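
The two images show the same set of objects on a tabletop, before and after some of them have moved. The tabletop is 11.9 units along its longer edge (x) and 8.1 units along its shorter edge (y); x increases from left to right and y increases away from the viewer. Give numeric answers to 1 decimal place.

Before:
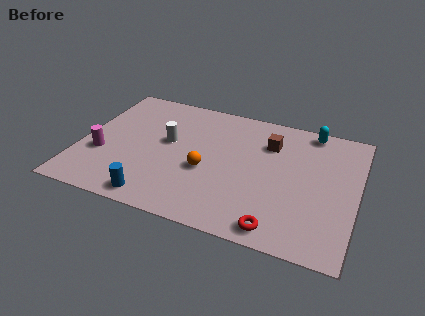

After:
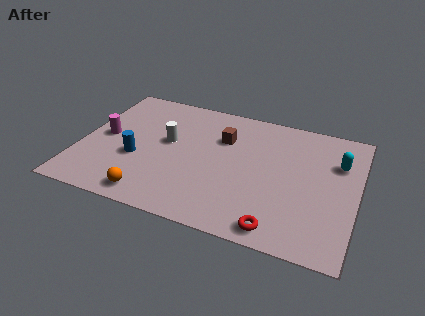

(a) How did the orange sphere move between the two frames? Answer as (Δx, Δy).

(-2.1, -2.3)

From the two frames, the orange sphere sits at roughly (5.5, 3.3) before and (3.4, 1.0) after.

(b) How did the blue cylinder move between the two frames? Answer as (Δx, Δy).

(-1.1, 2.2)

From the two frames, the blue cylinder sits at roughly (3.6, 0.9) before and (2.5, 3.1) after.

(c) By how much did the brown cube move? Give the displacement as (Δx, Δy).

(-2.0, -0.3)

The brown cube started near (8.0, 5.9) and ended near (6.0, 5.6).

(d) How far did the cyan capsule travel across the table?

2.1

The cyan capsule moved from about (9.7, 7.3) to (11.0, 5.6), a distance of √(1.3² + 1.7²) ≈ 2.1.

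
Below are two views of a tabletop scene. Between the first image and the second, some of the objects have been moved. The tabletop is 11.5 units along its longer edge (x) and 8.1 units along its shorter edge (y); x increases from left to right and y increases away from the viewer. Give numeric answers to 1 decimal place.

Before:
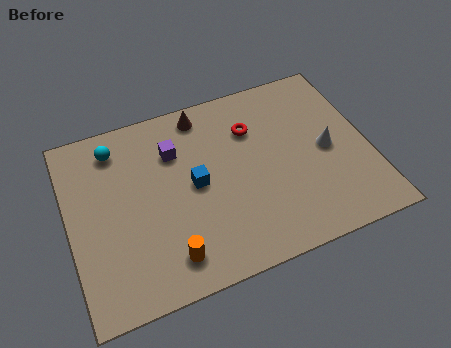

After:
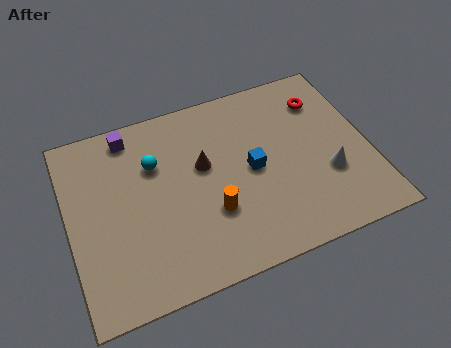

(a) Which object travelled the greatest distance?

the red torus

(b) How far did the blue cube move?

2.2

The blue cube moved from about (4.8, 4.1) to (7.0, 4.0), a distance of √(2.2² + 0.1²) ≈ 2.2.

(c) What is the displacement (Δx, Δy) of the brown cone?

(-0.2, -2.3)

The brown cone was at about (5.4, 7.1) and moved to about (5.2, 4.8).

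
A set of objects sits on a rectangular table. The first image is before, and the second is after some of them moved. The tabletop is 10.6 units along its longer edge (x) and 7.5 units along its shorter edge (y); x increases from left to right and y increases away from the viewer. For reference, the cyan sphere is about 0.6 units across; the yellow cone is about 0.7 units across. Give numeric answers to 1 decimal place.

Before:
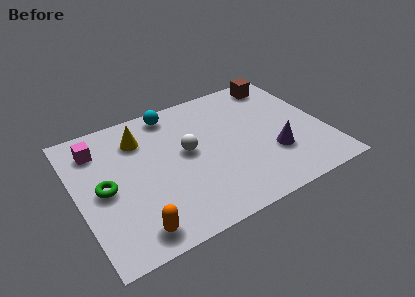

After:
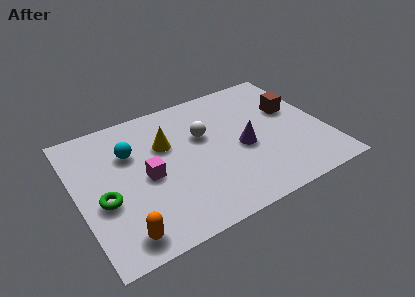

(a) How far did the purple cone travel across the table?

1.5

The purple cone was near (8.2, 2.4) before and (7.0, 3.3) after, so it travelled √(1.2² + 0.9²) ≈ 1.5 units.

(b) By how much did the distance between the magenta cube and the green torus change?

-0.3

The distance was about 2.3 in the first image and 2.0 in the second, so they moved 0.3 units closer together.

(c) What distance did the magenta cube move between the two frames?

3.0

The magenta cube moved from about (1.1, 5.9) to (2.9, 3.5), a distance of √(1.8² + 2.4²) ≈ 3.0.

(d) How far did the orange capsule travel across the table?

0.5

The orange capsule was near (2.0, 1.0) before and (1.5, 1.0) after, so it travelled √(0.5² + 0.0²) ≈ 0.5 units.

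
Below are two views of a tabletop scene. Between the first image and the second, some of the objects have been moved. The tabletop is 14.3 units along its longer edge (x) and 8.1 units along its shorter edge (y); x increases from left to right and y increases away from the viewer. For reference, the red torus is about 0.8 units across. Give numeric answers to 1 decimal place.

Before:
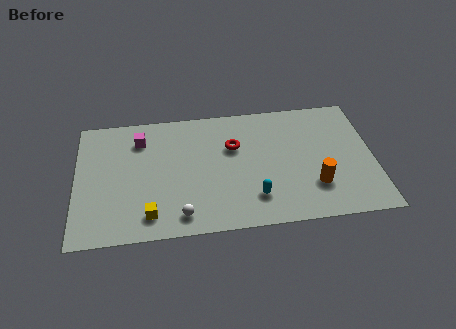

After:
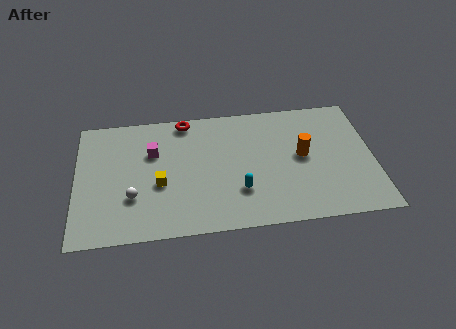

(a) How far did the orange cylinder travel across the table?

2.1

The orange cylinder moved from about (11.4, 2.3) to (10.9, 4.3), a distance of √(0.5² + 2.0²) ≈ 2.1.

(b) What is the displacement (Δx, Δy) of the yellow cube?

(0.5, 1.9)

From the two frames, the yellow cube sits at roughly (3.5, 1.4) before and (4.0, 3.3) after.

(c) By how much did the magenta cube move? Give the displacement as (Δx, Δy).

(0.6, -0.9)

The magenta cube was at about (3.1, 6.3) and moved to about (3.7, 5.4).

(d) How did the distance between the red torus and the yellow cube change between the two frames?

-1.5

They were about 5.7 units apart before and 4.2 after — 1.5 units closer together.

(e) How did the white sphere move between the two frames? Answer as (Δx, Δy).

(-2.3, 1.4)

The white sphere was at about (5.0, 1.2) and moved to about (2.7, 2.6).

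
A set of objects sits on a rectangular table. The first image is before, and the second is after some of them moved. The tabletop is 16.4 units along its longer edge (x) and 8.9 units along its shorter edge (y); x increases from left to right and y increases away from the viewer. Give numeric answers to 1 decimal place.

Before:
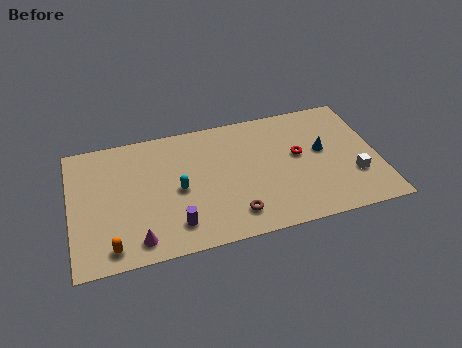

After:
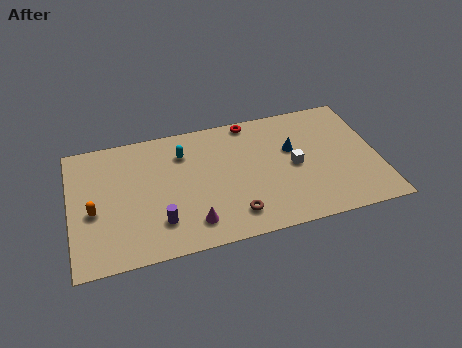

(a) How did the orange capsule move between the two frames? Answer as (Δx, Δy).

(-0.8, 2.6)

From the two frames, the orange capsule sits at roughly (2.0, 1.2) before and (1.2, 3.8) after.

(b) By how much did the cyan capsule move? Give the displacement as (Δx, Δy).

(0.4, 2.5)

The cyan capsule started near (5.7, 4.2) and ended near (6.1, 6.7).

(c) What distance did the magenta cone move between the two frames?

2.9

From (3.4, 1.3) to (6.3, 1.7), the magenta cone covered √(2.9² + 0.4²) ≈ 2.9 units.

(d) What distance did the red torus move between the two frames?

3.9

The red torus was near (12.2, 5.0) before and (9.8, 8.1) after, so it travelled √(2.4² + 3.1²) ≈ 3.9 units.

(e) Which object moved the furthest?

the red torus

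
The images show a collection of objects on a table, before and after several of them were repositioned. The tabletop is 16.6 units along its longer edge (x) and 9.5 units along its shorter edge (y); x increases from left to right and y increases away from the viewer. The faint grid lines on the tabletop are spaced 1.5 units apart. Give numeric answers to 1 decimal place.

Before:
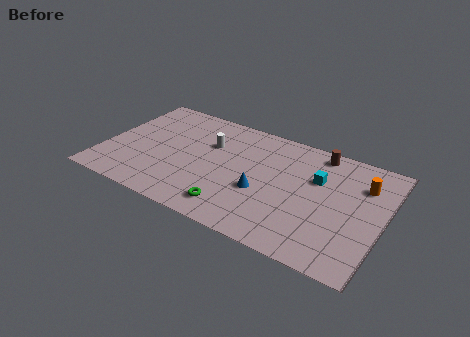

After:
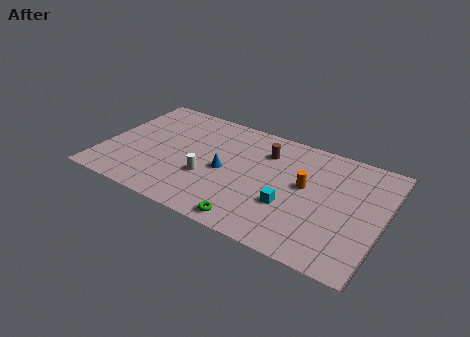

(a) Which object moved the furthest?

the orange cylinder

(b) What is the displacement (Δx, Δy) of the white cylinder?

(0.3, -2.9)

The white cylinder was at about (6.1, 6.3) and moved to about (6.4, 3.4).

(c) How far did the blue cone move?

2.4

The blue cone moved from about (9.6, 3.7) to (7.3, 4.4), a distance of √(2.3² + 0.7²) ≈ 2.4.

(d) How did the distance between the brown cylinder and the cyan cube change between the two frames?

+2.0

They were about 2.2 units apart before and 4.2 after — 2.0 units further apart.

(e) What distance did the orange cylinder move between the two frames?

3.6

The orange cylinder moved from about (15.2, 6.9) to (12.0, 5.3), a distance of √(3.2² + 1.6²) ≈ 3.6.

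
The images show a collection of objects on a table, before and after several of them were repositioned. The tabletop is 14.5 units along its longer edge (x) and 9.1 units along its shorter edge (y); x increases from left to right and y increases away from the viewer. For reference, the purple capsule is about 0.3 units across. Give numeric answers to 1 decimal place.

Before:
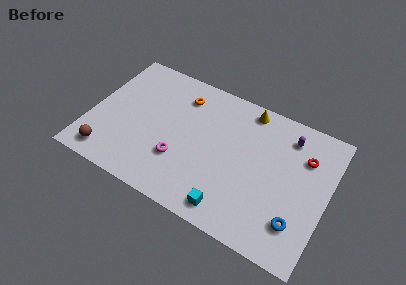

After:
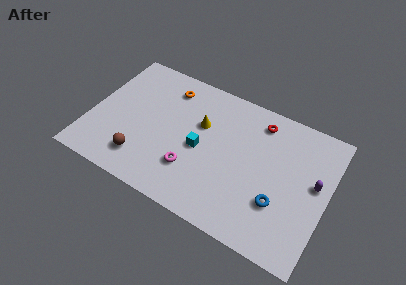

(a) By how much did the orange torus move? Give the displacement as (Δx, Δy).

(-0.9, 0.2)

The orange torus started near (5.2, 7.2) and ended near (4.3, 7.4).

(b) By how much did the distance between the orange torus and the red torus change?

-2.0

Before: roughly 7.7 units apart; after: 5.7. That's 2.0 units closer together.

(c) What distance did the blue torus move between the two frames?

1.4

The blue torus moved from about (13.0, 2.2) to (11.8, 2.9), a distance of √(1.2² + 0.7²) ≈ 1.4.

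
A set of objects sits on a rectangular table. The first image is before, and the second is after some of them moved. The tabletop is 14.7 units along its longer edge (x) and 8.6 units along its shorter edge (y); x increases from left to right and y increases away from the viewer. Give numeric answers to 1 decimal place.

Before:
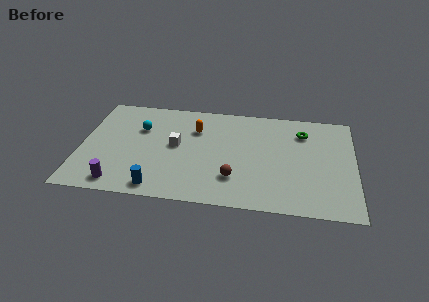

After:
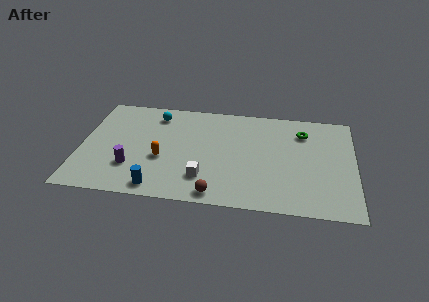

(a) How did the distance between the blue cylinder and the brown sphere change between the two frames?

-1.1

They were about 4.2 units apart before and 3.1 after — 1.1 units closer together.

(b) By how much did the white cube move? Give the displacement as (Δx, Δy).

(1.6, -2.5)

The white cube was at about (5.1, 4.6) and moved to about (6.7, 2.1).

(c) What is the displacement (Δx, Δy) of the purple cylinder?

(0.6, 1.4)

The purple cylinder was at about (2.2, 1.1) and moved to about (2.8, 2.5).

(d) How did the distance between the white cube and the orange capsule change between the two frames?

+0.8

Before: roughly 1.8 units apart; after: 2.6. That's 0.8 units further apart.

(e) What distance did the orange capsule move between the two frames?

3.2

The orange capsule was near (6.1, 6.1) before and (4.4, 3.4) after, so it travelled √(1.7² + 2.7²) ≈ 3.2 units.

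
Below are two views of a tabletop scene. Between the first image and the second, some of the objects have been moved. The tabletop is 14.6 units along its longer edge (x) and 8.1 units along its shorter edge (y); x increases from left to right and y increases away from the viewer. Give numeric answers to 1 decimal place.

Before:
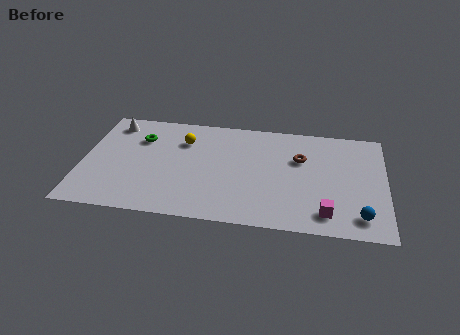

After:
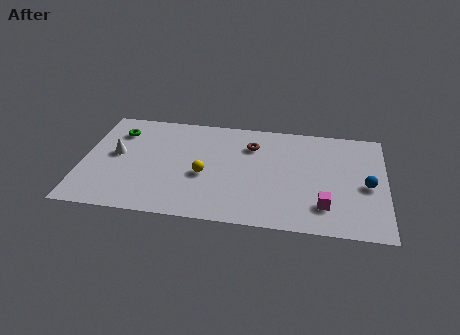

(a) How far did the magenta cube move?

0.5

The magenta cube moved from about (11.8, 1.4) to (11.7, 1.9), a distance of √(0.1² + 0.5²) ≈ 0.5.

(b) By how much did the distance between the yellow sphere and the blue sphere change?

-1.9

They were about 9.7 units apart before and 7.8 after — 1.9 units closer together.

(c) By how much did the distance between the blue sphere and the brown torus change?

+1.2

The distance was about 4.9 in the first image and 6.1 in the second, so they moved 1.2 units further apart.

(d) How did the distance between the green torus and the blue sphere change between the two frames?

+0.8

The distance was about 11.6 in the first image and 12.4 in the second, so they moved 0.8 units further apart.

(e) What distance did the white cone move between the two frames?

2.4

The white cone moved from about (1.3, 6.8) to (1.6, 4.4), a distance of √(0.3² + 2.4²) ≈ 2.4.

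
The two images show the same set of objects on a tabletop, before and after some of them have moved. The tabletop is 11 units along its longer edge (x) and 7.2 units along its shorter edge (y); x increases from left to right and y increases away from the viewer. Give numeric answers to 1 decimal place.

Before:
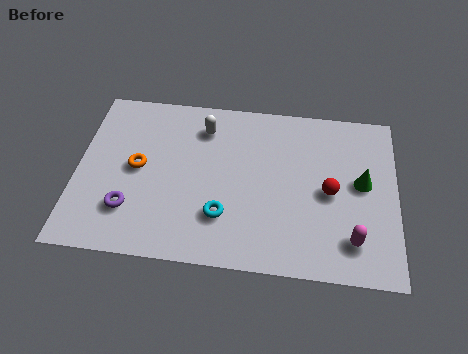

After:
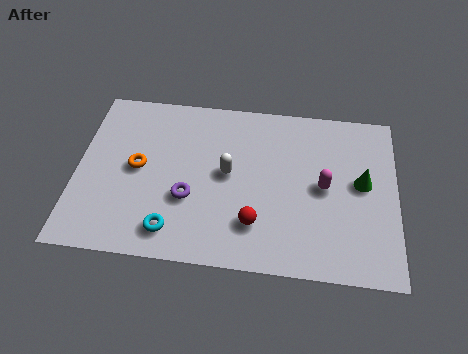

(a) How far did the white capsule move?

2.1

The white capsule moved from about (4.3, 5.7) to (5.2, 3.8), a distance of √(0.9² + 1.9²) ≈ 2.1.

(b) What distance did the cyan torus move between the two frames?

1.9

The cyan torus moved from about (5.1, 2.0) to (3.4, 1.2), a distance of √(1.7² + 0.8²) ≈ 1.9.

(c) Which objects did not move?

the orange torus and the green cone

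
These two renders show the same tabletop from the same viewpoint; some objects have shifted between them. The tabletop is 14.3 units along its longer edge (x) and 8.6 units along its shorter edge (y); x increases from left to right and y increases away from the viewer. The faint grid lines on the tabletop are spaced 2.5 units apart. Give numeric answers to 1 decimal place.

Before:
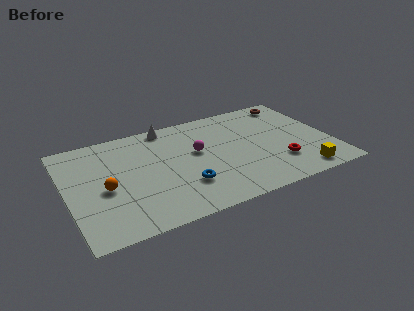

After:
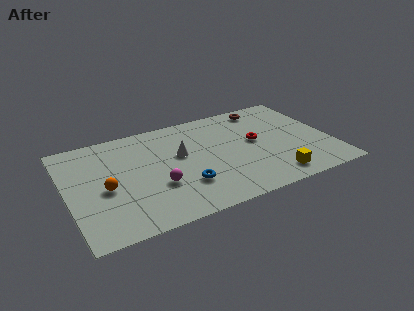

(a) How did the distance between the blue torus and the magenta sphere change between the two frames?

-1.2

Before: roughly 2.7 units apart; after: 1.5. That's 1.2 units closer together.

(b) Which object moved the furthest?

the magenta sphere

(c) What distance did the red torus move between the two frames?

2.5

The red torus moved from about (11.3, 2.4) to (10.3, 4.7), a distance of √(1.0² + 2.3²) ≈ 2.5.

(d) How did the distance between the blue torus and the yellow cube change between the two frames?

-1.5

The distance was about 6.4 in the first image and 4.9 in the second, so they moved 1.5 units closer together.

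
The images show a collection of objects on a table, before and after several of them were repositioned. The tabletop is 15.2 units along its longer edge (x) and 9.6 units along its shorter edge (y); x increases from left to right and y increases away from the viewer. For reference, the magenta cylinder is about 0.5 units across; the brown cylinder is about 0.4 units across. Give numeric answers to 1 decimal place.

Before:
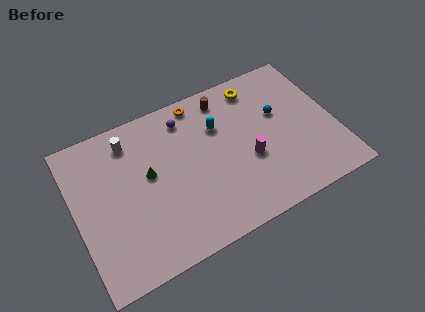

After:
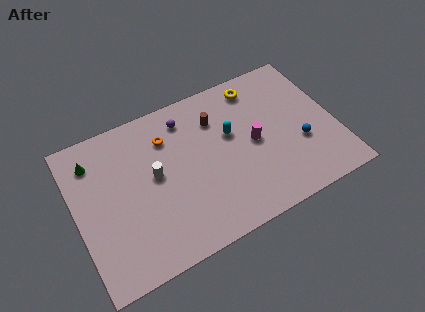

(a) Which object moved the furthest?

the green cone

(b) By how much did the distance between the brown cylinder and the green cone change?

+1.6

They were about 5.6 units apart before and 7.2 after — 1.6 units further apart.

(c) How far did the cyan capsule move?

1.0

The cyan capsule moved from about (8.6, 6.6) to (9.2, 5.8), a distance of √(0.6² + 0.8²) ≈ 1.0.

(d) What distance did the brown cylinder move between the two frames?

1.3

The brown cylinder was near (9.2, 8.2) before and (8.5, 7.1) after, so it travelled √(0.7² + 1.1²) ≈ 1.3 units.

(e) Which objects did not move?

the purple sphere and the yellow torus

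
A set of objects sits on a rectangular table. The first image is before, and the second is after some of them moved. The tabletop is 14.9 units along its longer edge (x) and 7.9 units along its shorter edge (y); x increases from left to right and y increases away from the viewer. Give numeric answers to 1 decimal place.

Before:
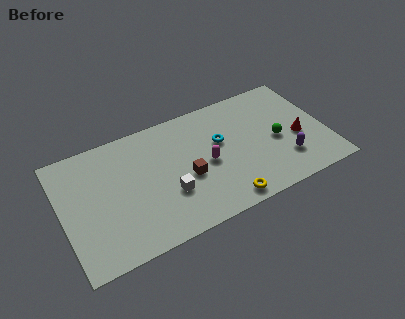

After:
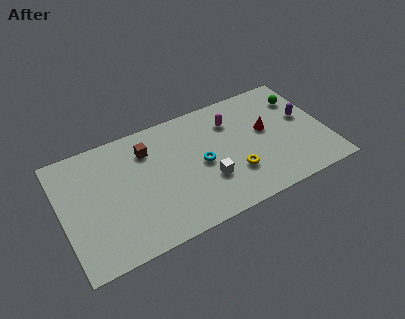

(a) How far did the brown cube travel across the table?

3.3

From (6.9, 3.3) to (5.0, 6.0), the brown cube covered √(1.9² + 2.7²) ≈ 3.3 units.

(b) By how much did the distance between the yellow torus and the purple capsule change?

+0.9

The distance was about 3.9 in the first image and 4.8 in the second, so they moved 0.9 units further apart.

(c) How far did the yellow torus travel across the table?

1.7

From (8.7, 0.9) to (9.5, 2.4), the yellow torus covered √(0.8² + 1.5²) ≈ 1.7 units.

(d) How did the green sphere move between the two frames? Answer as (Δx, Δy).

(1.7, 2.3)

From the two frames, the green sphere sits at roughly (12.1, 3.6) before and (13.8, 5.9) after.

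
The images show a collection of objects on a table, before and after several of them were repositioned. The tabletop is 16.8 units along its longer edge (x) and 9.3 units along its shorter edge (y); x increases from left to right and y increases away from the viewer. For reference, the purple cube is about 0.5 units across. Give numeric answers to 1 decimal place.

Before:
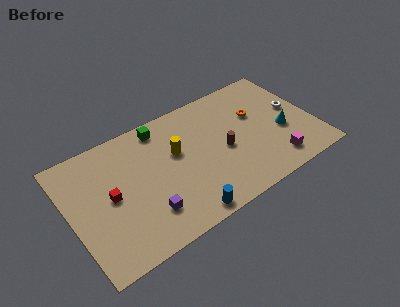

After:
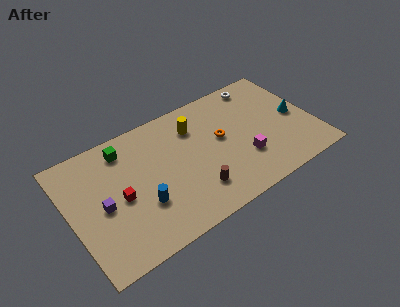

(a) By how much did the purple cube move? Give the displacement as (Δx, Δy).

(-2.7, 2.0)

The purple cube started near (4.8, 2.3) and ended near (2.1, 4.3).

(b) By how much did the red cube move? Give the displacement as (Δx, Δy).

(0.6, -0.4)

The red cube was at about (2.7, 4.7) and moved to about (3.3, 4.3).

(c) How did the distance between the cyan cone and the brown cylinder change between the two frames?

+3.8

Before: roughly 4.1 units apart; after: 7.9. That's 3.8 units further apart.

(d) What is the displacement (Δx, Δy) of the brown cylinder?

(-2.4, -2.0)

The brown cylinder was at about (10.5, 4.2) and moved to about (8.1, 2.2).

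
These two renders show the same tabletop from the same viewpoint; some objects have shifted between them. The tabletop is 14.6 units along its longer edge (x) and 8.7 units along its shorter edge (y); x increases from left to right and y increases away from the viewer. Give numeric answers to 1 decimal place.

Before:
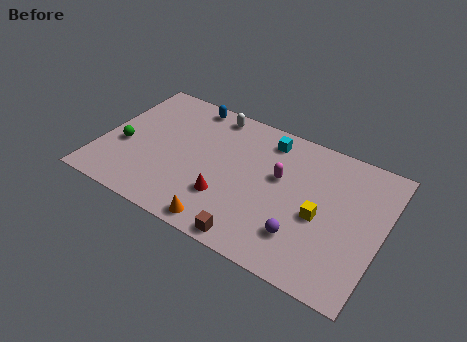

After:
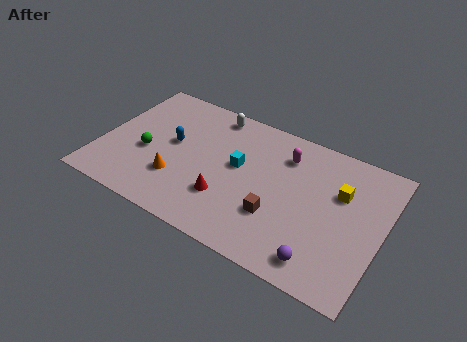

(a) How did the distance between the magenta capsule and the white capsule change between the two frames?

-0.5

The distance was about 4.6 in the first image and 4.1 in the second, so they moved 0.5 units closer together.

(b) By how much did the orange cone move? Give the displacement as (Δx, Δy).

(-2.7, 1.7)

The orange cone started near (6.9, 0.9) and ended near (4.2, 2.6).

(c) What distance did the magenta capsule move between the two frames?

1.5

The magenta capsule was near (9.2, 5.2) before and (9.3, 6.7) after, so it travelled √(0.1² + 1.5²) ≈ 1.5 units.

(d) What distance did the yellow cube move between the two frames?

2.1

The yellow cube was near (11.5, 3.8) before and (12.3, 5.7) after, so it travelled √(0.8² + 1.9²) ≈ 2.1 units.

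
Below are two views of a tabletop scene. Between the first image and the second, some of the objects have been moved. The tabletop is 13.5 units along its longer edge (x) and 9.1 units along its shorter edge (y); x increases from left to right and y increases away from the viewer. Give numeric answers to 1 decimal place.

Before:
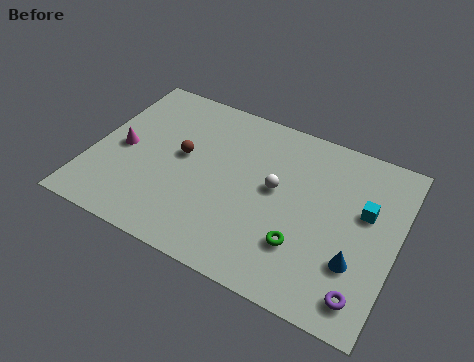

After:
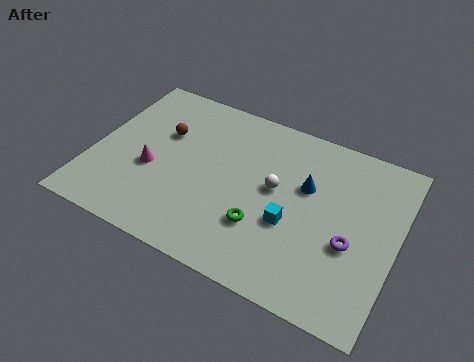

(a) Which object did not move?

the white sphere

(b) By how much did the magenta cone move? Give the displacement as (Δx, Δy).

(1.4, -0.6)

The magenta cone was at about (1.3, 4.3) and moved to about (2.7, 3.7).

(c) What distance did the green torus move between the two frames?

1.8

The green torus was near (9.6, 2.6) before and (7.8, 2.8) after, so it travelled √(1.8² + 0.2²) ≈ 1.8 units.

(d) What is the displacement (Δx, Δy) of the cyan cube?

(-3.0, -2.0)

The cyan cube was at about (12.0, 5.5) and moved to about (9.0, 3.5).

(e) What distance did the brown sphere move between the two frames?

1.3

From (3.9, 5.0) to (2.9, 5.9), the brown sphere covered √(1.0² + 0.9²) ≈ 1.3 units.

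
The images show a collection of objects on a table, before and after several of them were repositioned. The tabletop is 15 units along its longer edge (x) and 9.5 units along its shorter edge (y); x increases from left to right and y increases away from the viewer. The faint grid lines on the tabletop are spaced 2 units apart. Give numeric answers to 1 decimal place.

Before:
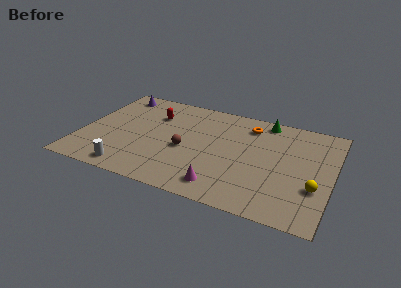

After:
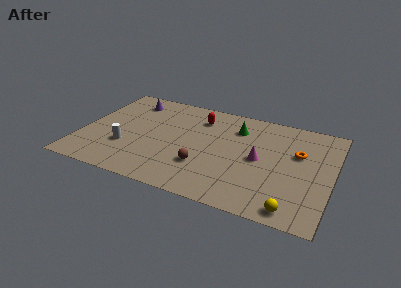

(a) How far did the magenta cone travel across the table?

3.7

From (8.8, 1.5) to (10.7, 4.7), the magenta cone covered √(1.9² + 3.2²) ≈ 3.7 units.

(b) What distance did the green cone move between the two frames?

2.1

From (10.7, 8.5) to (9.1, 7.2), the green cone covered √(1.6² + 1.3²) ≈ 2.1 units.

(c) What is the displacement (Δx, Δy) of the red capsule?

(2.7, 0.6)

The red capsule started near (4.1, 6.8) and ended near (6.8, 7.4).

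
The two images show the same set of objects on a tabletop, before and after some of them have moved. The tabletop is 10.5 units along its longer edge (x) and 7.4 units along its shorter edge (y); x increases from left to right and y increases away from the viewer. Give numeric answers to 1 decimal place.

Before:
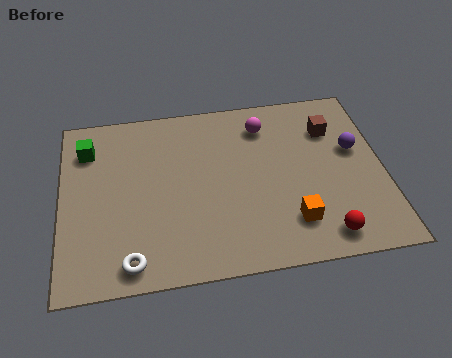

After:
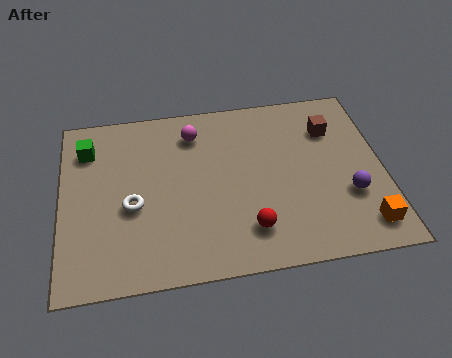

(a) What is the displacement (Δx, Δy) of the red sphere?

(-2.4, 0.6)

From the two frames, the red sphere sits at roughly (8.4, 1.0) before and (6.0, 1.6) after.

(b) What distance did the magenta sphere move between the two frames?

2.3

The magenta sphere was near (6.7, 5.9) before and (4.4, 5.9) after, so it travelled √(2.3² + 0.0²) ≈ 2.3 units.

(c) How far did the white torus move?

2.2

From (2.2, 0.9) to (2.3, 3.1), the white torus covered √(0.1² + 2.2²) ≈ 2.2 units.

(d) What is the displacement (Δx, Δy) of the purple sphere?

(-0.3, -1.9)

The purple sphere was at about (9.6, 4.4) and moved to about (9.3, 2.5).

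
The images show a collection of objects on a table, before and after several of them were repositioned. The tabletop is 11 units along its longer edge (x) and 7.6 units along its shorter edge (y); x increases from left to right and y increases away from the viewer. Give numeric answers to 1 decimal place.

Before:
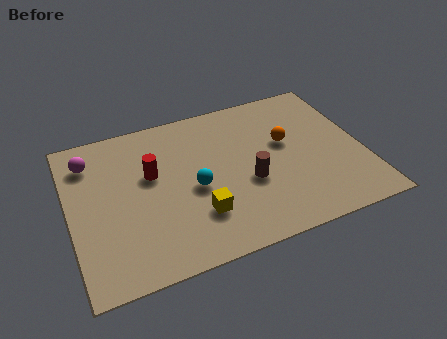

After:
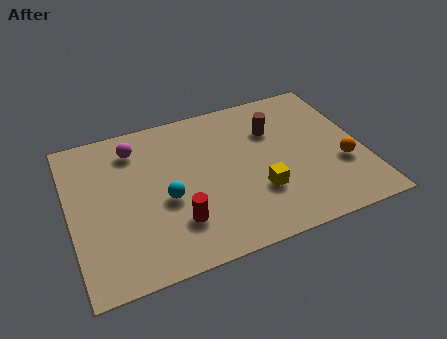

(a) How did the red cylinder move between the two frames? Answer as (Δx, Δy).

(0.7, -2.6)

The red cylinder started near (3.1, 4.6) and ended near (3.8, 2.0).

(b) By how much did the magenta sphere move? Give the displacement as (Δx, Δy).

(1.7, 0.1)

The magenta sphere started near (0.9, 6.0) and ended near (2.6, 6.1).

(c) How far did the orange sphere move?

2.6

The orange sphere moved from about (8.2, 4.5) to (10.1, 2.7), a distance of √(1.9² + 1.8²) ≈ 2.6.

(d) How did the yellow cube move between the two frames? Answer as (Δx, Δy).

(2.3, 0.3)

From the two frames, the yellow cube sits at roughly (4.6, 2.1) before and (6.9, 2.4) after.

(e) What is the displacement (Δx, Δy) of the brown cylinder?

(1.2, 2.3)

The brown cylinder started near (6.6, 3.0) and ended near (7.8, 5.3).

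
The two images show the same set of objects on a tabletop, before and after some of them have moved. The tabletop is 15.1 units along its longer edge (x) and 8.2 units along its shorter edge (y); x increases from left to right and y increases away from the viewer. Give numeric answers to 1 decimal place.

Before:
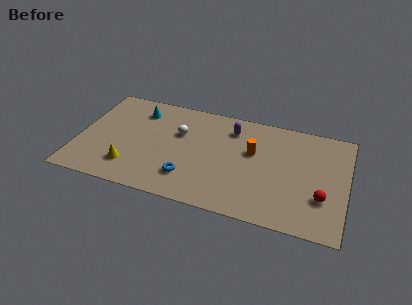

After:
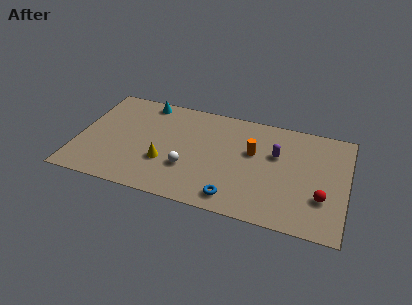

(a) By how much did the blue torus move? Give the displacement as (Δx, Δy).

(2.6, -0.8)

The blue torus started near (6.4, 2.0) and ended near (9.0, 1.2).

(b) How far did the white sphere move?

2.7

The white sphere moved from about (5.6, 5.3) to (6.3, 2.7), a distance of √(0.7² + 2.6²) ≈ 2.7.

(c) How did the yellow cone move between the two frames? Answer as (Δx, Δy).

(1.9, 0.9)

The yellow cone was at about (3.1, 1.9) and moved to about (5.0, 2.8).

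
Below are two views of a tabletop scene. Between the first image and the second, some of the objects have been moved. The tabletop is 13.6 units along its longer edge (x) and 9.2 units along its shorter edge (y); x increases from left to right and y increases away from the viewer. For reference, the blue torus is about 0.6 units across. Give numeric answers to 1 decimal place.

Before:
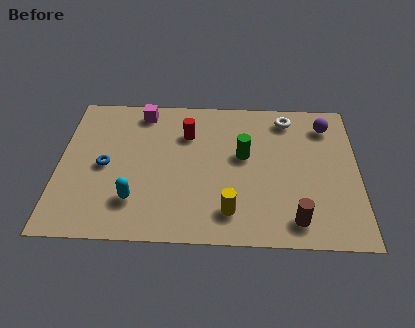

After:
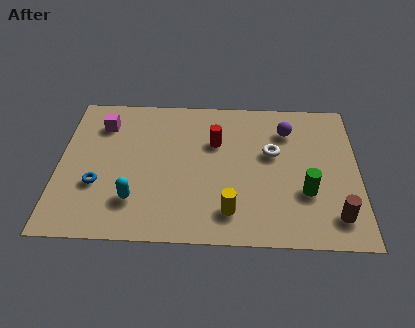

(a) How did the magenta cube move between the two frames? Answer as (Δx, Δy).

(-1.8, -0.9)

The magenta cube was at about (3.7, 8.0) and moved to about (1.9, 7.1).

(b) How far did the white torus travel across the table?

2.4

From (10.4, 7.8) to (9.7, 5.5), the white torus covered √(0.7² + 2.3²) ≈ 2.4 units.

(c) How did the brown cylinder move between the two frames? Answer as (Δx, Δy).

(1.8, 0.3)

From the two frames, the brown cylinder sits at roughly (10.7, 1.4) before and (12.5, 1.7) after.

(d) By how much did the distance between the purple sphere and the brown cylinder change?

-0.5

They were about 6.2 units apart before and 5.7 after — 0.5 units closer together.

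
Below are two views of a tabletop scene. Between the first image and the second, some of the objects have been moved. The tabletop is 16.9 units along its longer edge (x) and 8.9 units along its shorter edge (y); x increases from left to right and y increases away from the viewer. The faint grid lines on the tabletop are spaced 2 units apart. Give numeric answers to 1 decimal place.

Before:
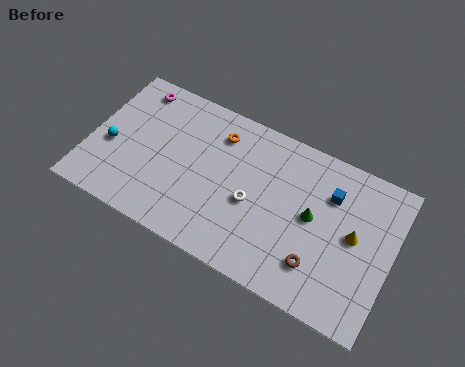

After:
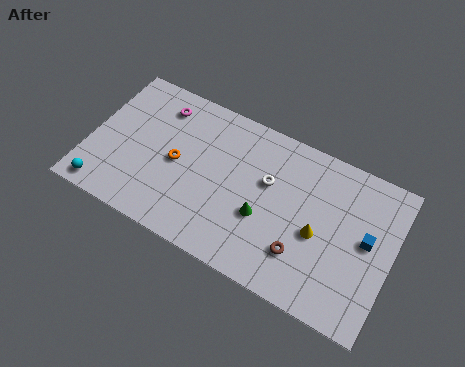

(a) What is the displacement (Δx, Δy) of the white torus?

(0.7, 1.6)

From the two frames, the white torus sits at roughly (9.2, 3.9) before and (9.9, 5.5) after.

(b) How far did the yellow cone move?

2.1

From (14.8, 4.7) to (12.9, 3.9), the yellow cone covered √(1.9² + 0.8²) ≈ 2.1 units.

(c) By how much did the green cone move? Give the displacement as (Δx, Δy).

(-2.6, -1.3)

The green cone started near (12.5, 4.7) and ended near (9.9, 3.4).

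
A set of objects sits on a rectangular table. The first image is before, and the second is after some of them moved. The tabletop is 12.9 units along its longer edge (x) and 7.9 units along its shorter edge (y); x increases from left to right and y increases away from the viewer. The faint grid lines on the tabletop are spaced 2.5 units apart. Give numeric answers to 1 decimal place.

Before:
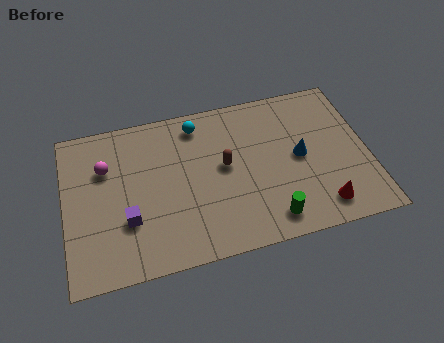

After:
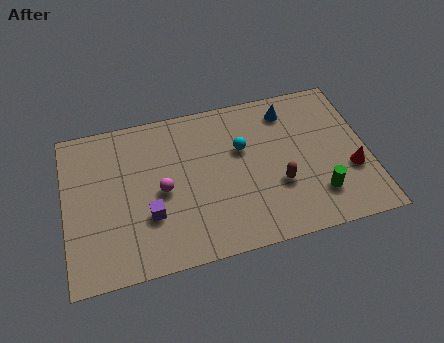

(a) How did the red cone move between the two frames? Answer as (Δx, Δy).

(1.4, 1.5)

The red cone started near (10.7, 1.3) and ended near (12.1, 2.8).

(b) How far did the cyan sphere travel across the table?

2.5

The cyan sphere moved from about (5.8, 6.7) to (7.6, 5.0), a distance of √(1.8² + 1.7²) ≈ 2.5.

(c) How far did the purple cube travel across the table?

0.9

From (2.6, 2.6) to (3.5, 2.6), the purple cube covered √(0.9² + 0.0²) ≈ 0.9 units.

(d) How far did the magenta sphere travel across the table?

2.9

The magenta sphere was near (1.8, 5.4) before and (4.1, 3.7) after, so it travelled √(2.3² + 1.7²) ≈ 2.9 units.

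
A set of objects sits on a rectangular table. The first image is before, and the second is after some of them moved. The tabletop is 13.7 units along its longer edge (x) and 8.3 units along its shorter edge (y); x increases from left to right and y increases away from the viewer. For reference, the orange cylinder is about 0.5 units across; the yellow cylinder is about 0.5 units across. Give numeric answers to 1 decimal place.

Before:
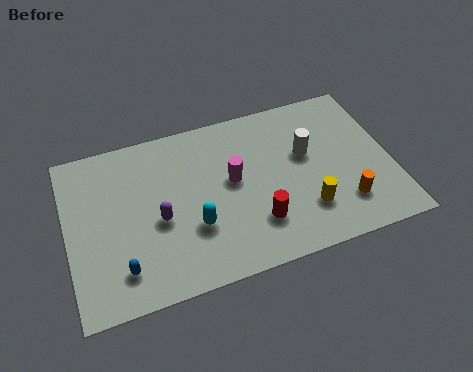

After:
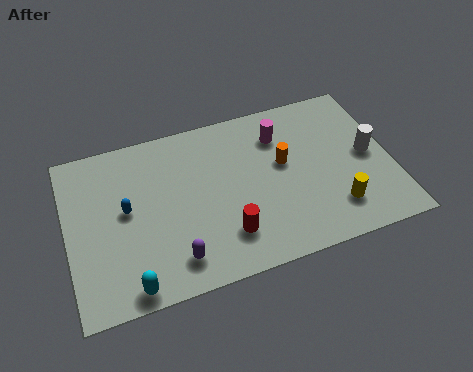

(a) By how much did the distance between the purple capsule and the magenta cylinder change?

+3.5

They were about 3.4 units apart before and 6.9 after — 3.5 units further apart.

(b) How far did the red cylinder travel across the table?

1.3

The red cylinder was near (7.8, 2.2) before and (6.5, 2.0) after, so it travelled √(1.3² + 0.2²) ≈ 1.3 units.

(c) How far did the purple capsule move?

2.2

From (3.8, 3.6) to (4.3, 1.5), the purple capsule covered √(0.5² + 2.1²) ≈ 2.2 units.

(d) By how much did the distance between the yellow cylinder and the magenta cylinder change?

+1.0

They were about 3.8 units apart before and 4.8 after — 1.0 units further apart.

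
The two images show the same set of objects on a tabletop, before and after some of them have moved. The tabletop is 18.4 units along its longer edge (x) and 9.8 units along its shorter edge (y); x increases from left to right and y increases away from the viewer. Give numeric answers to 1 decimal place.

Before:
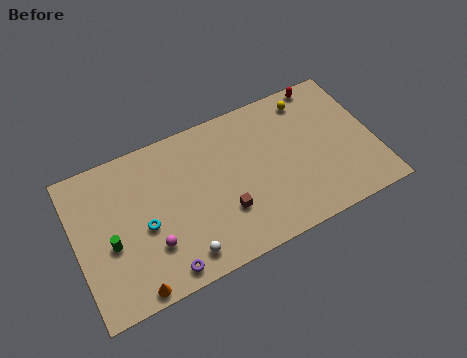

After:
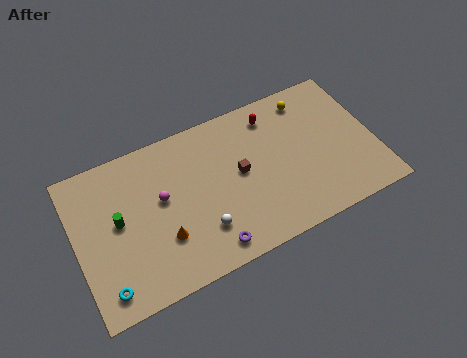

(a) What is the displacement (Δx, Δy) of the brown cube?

(1.2, 2.1)

The brown cube was at about (8.9, 3.1) and moved to about (10.1, 5.2).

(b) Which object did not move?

the yellow sphere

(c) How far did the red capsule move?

3.5

The red capsule moved from about (15.9, 9.0) to (12.5, 8.1), a distance of √(3.4² + 0.9²) ≈ 3.5.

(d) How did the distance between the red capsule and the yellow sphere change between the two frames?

+1.0

The distance was about 1.3 in the first image and 2.3 in the second, so they moved 1.0 units further apart.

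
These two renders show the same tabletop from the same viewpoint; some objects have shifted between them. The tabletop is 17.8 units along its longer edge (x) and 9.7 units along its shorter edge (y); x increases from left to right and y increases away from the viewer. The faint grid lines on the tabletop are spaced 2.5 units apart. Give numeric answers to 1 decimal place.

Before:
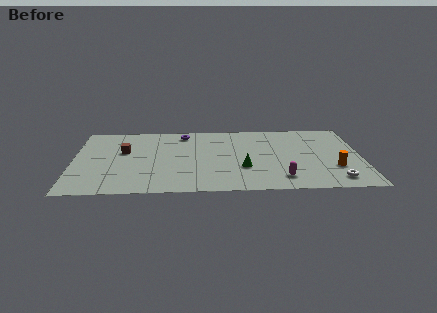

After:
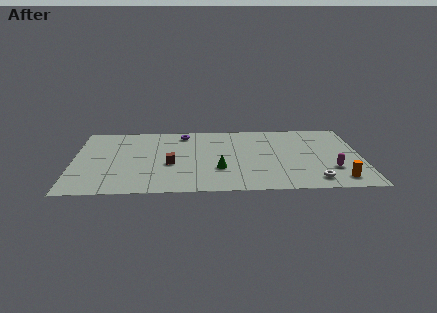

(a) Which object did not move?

the purple torus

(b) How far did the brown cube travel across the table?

3.5

The brown cube was near (3.1, 5.9) before and (6.0, 4.0) after, so it travelled √(2.9² + 1.9²) ≈ 3.5 units.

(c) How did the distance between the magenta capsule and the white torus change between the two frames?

-1.5

They were about 3.3 units apart before and 1.8 after — 1.5 units closer together.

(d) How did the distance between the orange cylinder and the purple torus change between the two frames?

+1.0

They were about 10.7 units apart before and 11.7 after — 1.0 units further apart.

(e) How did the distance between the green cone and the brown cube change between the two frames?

-4.7

They were about 7.8 units apart before and 3.1 after — 4.7 units closer together.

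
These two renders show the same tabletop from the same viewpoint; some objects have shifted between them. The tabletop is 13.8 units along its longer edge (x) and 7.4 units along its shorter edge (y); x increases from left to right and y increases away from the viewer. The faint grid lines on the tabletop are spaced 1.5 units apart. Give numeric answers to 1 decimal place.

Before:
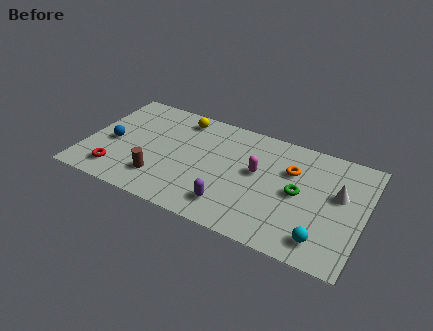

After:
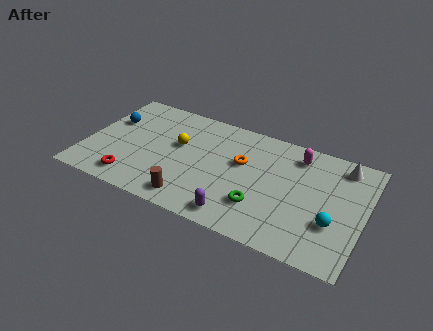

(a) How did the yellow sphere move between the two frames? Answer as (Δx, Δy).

(0.1, -1.9)

The yellow sphere started near (4.4, 6.3) and ended near (4.5, 4.4).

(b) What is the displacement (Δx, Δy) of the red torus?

(0.8, -0.2)

The red torus started near (1.8, 1.4) and ended near (2.6, 1.2).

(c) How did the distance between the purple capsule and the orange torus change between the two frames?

-0.9

The distance was about 4.4 in the first image and 3.5 in the second, so they moved 0.9 units closer together.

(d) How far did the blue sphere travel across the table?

1.5

From (1.3, 3.3) to (1.0, 4.8), the blue sphere covered √(0.3² + 1.5²) ≈ 1.5 units.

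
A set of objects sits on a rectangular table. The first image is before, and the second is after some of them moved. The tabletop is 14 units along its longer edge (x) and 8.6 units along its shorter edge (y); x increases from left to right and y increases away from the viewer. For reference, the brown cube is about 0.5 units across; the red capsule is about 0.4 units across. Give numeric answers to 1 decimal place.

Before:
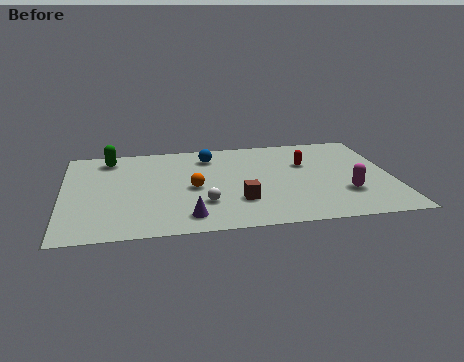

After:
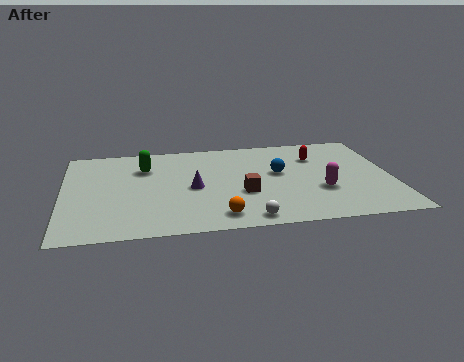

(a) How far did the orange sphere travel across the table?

2.9

From (5.5, 4.0) to (6.5, 1.3), the orange sphere covered √(1.0² + 2.7²) ≈ 2.9 units.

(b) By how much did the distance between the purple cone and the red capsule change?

-0.9

They were about 6.7 units apart before and 5.8 after — 0.9 units closer together.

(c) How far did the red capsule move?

0.8

The red capsule moved from about (10.4, 5.6) to (10.9, 6.2), a distance of √(0.5² + 0.6²) ≈ 0.8.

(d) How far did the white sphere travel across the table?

2.4

The white sphere was near (5.9, 2.5) before and (7.7, 0.9) after, so it travelled √(1.8² + 1.6²) ≈ 2.4 units.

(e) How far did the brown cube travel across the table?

0.7

The brown cube moved from about (7.4, 2.5) to (7.6, 3.2), a distance of √(0.2² + 0.7²) ≈ 0.7.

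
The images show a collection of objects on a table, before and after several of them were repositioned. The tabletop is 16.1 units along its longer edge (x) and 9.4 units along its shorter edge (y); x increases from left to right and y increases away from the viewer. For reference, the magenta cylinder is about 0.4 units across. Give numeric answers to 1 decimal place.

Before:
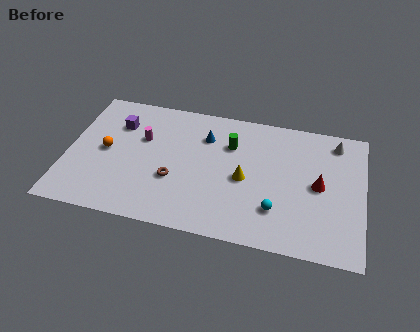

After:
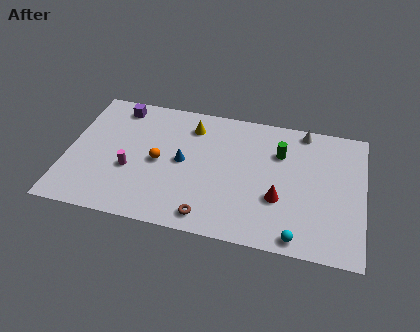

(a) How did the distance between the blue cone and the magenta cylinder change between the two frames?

-0.5

They were about 3.5 units apart before and 3.0 after — 0.5 units closer together.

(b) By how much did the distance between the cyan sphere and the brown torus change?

-0.9

The distance was about 5.7 in the first image and 4.8 in the second, so they moved 0.9 units closer together.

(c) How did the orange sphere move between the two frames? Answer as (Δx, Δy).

(2.9, -0.2)

The orange sphere started near (2.1, 4.7) and ended near (5.0, 4.5).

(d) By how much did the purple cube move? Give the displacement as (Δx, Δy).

(-0.1, 1.3)

From the two frames, the purple cube sits at roughly (2.6, 6.8) before and (2.5, 8.1) after.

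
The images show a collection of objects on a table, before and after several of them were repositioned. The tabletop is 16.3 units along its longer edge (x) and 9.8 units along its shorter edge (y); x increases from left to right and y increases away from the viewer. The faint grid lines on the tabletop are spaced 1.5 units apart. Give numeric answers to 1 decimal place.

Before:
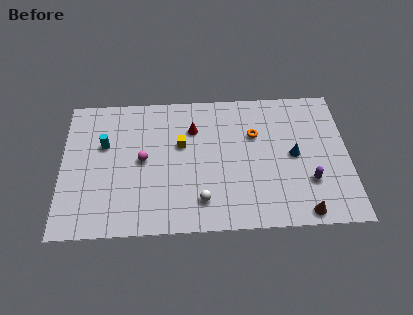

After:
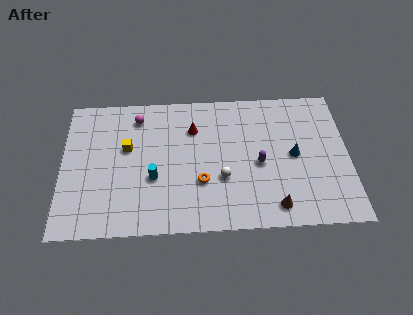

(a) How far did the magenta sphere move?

3.1

The magenta sphere moved from about (4.6, 5.0) to (4.3, 8.1), a distance of √(0.3² + 3.1²) ≈ 3.1.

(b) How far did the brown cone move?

1.7

The brown cone was near (13.6, 0.9) before and (12.0, 1.4) after, so it travelled √(1.6² + 0.5²) ≈ 1.7 units.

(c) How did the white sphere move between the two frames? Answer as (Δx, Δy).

(1.2, 1.5)

The white sphere was at about (7.9, 2.0) and moved to about (9.1, 3.5).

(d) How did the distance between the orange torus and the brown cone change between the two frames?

-1.7

They were about 6.2 units apart before and 4.5 after — 1.7 units closer together.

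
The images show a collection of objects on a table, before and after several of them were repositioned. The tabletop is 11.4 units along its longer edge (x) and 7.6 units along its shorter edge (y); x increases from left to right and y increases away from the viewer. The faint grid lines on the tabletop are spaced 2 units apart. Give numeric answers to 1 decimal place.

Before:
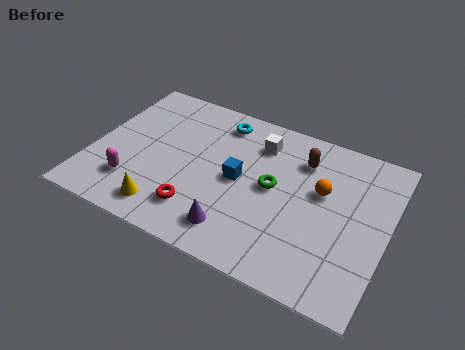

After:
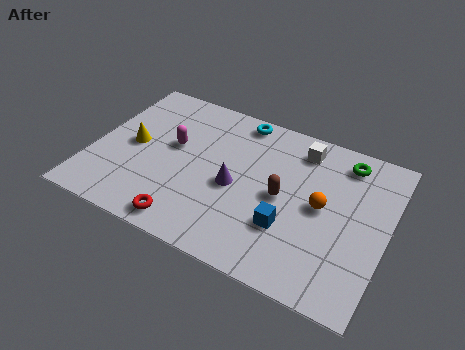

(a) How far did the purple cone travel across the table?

2.0

The purple cone was near (5.9, 1.4) before and (5.6, 3.4) after, so it travelled √(0.3² + 2.0²) ≈ 2.0 units.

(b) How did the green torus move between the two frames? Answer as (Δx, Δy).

(2.5, 2.4)

The green torus started near (7.0, 4.0) and ended near (9.5, 6.4).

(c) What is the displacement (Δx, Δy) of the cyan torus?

(0.7, 0.4)

From the two frames, the cyan torus sits at roughly (4.6, 6.4) before and (5.3, 6.8) after.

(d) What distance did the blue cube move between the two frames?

2.5

The blue cube was near (5.7, 3.8) before and (7.8, 2.4) after, so it travelled √(2.1² + 1.4²) ≈ 2.5 units.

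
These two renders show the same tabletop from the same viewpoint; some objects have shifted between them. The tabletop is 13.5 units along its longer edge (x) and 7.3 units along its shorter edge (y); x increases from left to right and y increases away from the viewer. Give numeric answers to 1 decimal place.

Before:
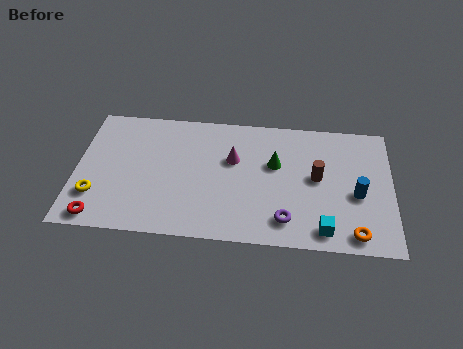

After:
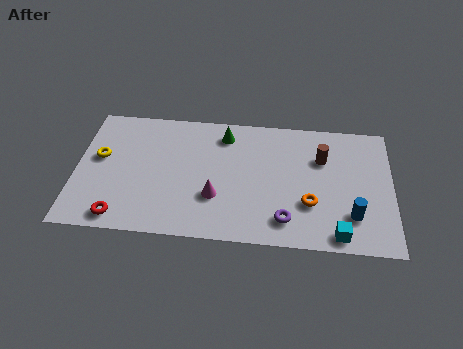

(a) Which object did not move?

the purple torus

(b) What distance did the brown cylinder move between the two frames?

1.1

The brown cylinder moved from about (10.3, 3.9) to (10.5, 5.0), a distance of √(0.2² + 1.1²) ≈ 1.1.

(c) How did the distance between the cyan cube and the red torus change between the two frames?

-0.3

They were about 9.5 units apart before and 9.2 after — 0.3 units closer together.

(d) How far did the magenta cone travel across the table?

2.3

From (6.7, 4.6) to (6.0, 2.4), the magenta cone covered √(0.7² + 2.2²) ≈ 2.3 units.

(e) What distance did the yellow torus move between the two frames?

2.2

The yellow torus moved from about (0.9, 2.0) to (1.0, 4.2), a distance of √(0.1² + 2.2²) ≈ 2.2.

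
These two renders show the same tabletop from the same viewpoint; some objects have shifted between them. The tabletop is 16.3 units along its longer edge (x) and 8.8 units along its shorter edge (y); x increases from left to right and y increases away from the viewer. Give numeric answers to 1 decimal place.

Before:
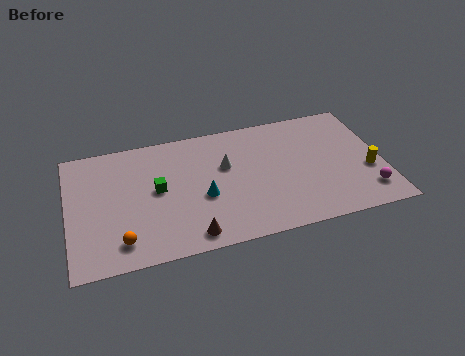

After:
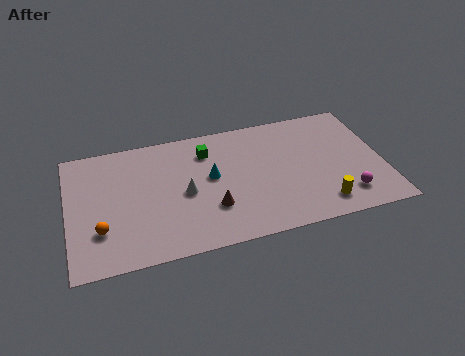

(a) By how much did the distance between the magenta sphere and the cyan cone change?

-1.1

Before: roughly 8.6 units apart; after: 7.5. That's 1.1 units closer together.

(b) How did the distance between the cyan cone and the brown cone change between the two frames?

-0.4

They were about 2.6 units apart before and 2.2 after — 0.4 units closer together.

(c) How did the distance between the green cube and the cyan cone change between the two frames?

-0.6

The distance was about 2.5 in the first image and 1.9 in the second, so they moved 0.6 units closer together.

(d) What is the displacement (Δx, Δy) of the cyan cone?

(0.5, 1.3)

The cyan cone was at about (6.9, 3.6) and moved to about (7.4, 4.9).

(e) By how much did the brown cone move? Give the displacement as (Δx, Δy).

(1.2, 1.6)

The brown cone started near (6.1, 1.1) and ended near (7.3, 2.7).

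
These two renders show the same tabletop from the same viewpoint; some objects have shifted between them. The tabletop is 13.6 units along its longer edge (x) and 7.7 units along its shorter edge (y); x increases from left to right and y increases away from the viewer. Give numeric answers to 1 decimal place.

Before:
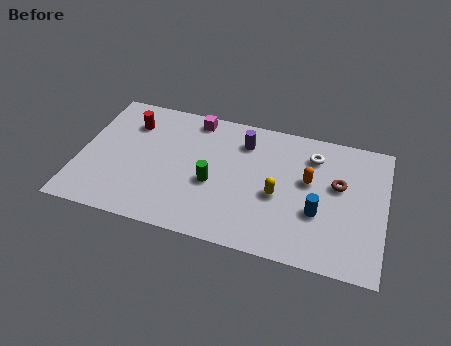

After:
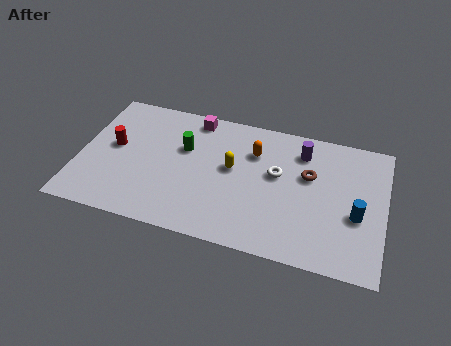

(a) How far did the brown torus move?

1.3

From (11.5, 4.6) to (10.2, 4.8), the brown torus covered √(1.3² + 0.2²) ≈ 1.3 units.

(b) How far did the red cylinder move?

1.7

The red cylinder moved from about (2.1, 5.8) to (1.5, 4.2), a distance of √(0.6² + 1.6²) ≈ 1.7.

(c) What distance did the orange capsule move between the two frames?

2.7

The orange capsule was near (10.2, 4.5) before and (7.7, 5.5) after, so it travelled √(2.5² + 1.0²) ≈ 2.7 units.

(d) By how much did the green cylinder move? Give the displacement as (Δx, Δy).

(-1.4, 1.7)

The green cylinder started near (6.0, 3.2) and ended near (4.6, 4.9).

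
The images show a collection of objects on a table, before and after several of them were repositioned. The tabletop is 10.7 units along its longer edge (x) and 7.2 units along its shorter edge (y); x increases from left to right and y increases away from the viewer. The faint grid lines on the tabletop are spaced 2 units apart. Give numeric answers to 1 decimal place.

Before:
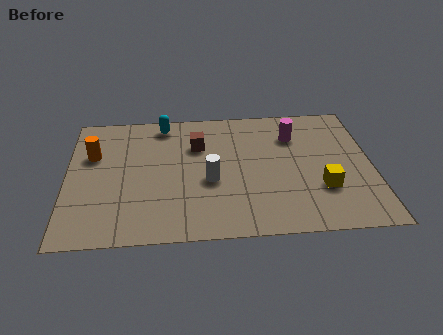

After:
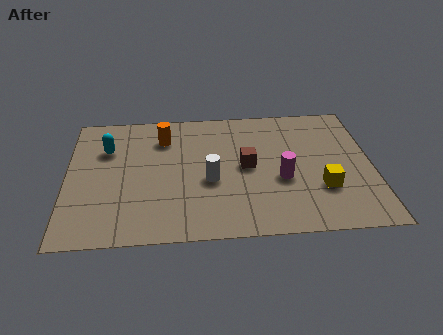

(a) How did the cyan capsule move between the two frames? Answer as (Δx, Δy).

(-2.0, -1.3)

From the two frames, the cyan capsule sits at roughly (3.4, 6.3) before and (1.4, 5.0) after.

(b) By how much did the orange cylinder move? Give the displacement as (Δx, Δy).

(2.5, 0.8)

The orange cylinder was at about (0.9, 4.7) and moved to about (3.4, 5.5).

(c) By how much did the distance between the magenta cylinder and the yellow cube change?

-1.6

They were about 3.1 units apart before and 1.5 after — 1.6 units closer together.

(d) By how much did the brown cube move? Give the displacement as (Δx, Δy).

(1.7, -1.3)

From the two frames, the brown cube sits at roughly (4.6, 5.0) before and (6.3, 3.7) after.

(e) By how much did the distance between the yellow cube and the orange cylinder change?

-2.0

The distance was about 8.4 in the first image and 6.4 in the second, so they moved 2.0 units closer together.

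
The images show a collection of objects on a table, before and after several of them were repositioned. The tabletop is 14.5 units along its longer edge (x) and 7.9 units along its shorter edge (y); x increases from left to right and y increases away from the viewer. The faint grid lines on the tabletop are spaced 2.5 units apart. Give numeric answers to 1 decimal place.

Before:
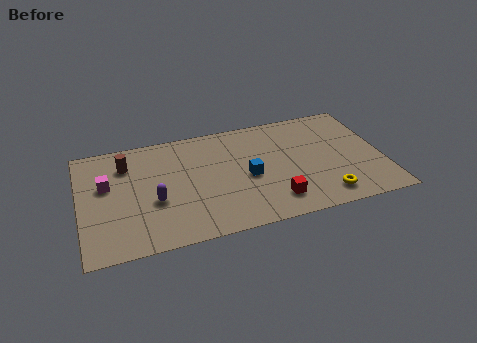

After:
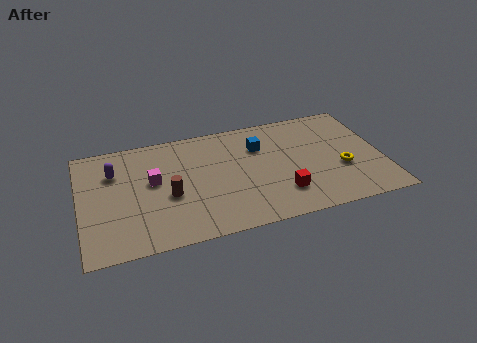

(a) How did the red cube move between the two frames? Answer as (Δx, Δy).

(0.4, 0.4)

The red cube started near (9.1, 1.6) and ended near (9.5, 2.0).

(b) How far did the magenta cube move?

2.2

From (1.3, 4.8) to (3.5, 4.5), the magenta cube covered √(2.2² + 0.3²) ≈ 2.2 units.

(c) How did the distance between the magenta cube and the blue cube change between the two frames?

-1.5

They were about 6.8 units apart before and 5.3 after — 1.5 units closer together.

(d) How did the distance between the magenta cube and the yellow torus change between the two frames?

-1.7

Before: roughly 10.8 units apart; after: 9.1. That's 1.7 units closer together.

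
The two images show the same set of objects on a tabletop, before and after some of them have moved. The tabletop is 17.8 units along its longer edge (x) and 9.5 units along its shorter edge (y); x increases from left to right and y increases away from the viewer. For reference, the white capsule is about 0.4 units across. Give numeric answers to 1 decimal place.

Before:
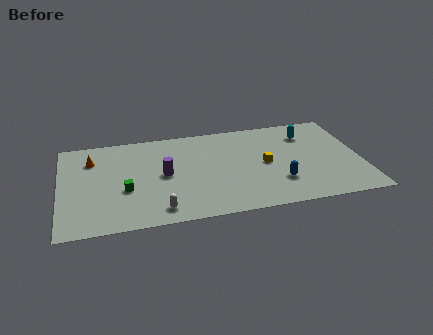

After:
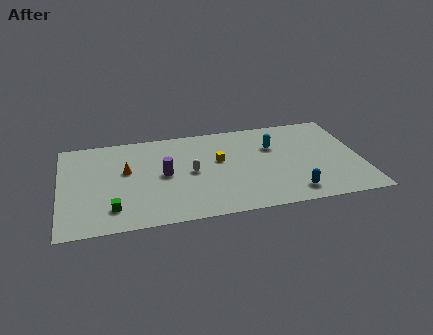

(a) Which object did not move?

the purple cylinder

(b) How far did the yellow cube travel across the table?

2.8

The yellow cube was near (12.1, 4.7) before and (9.4, 5.6) after, so it travelled √(2.7² + 0.9²) ≈ 2.8 units.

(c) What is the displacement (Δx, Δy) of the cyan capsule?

(-2.1, -0.9)

From the two frames, the cyan capsule sits at roughly (14.8, 7.3) before and (12.7, 6.4) after.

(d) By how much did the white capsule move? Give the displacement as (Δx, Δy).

(2.0, 3.3)

From the two frames, the white capsule sits at roughly (5.7, 1.4) before and (7.7, 4.7) after.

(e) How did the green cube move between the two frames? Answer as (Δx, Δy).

(-0.8, -1.7)

The green cube started near (3.8, 3.7) and ended near (3.0, 2.0).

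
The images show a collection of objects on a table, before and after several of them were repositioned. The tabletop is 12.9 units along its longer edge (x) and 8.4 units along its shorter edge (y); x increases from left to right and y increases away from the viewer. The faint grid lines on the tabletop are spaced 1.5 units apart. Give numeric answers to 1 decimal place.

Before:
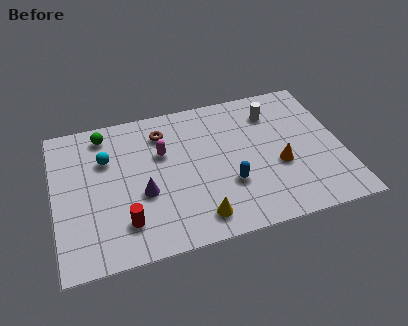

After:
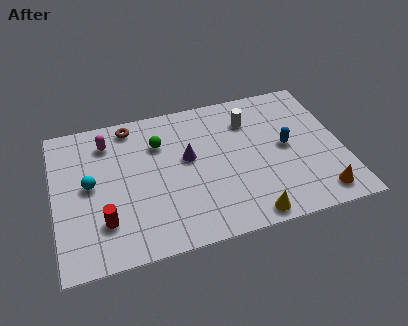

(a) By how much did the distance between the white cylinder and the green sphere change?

-3.5

Before: roughly 7.6 units apart; after: 4.1. That's 3.5 units closer together.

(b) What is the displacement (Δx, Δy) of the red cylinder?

(-0.9, 0.3)

The red cylinder was at about (3.0, 1.9) and moved to about (2.1, 2.2).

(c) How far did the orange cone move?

2.6

The orange cone moved from about (10.0, 3.3) to (11.6, 1.2), a distance of √(1.6² + 2.1²) ≈ 2.6.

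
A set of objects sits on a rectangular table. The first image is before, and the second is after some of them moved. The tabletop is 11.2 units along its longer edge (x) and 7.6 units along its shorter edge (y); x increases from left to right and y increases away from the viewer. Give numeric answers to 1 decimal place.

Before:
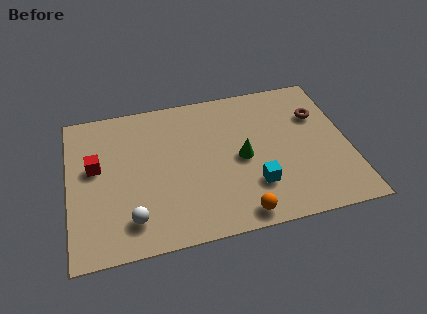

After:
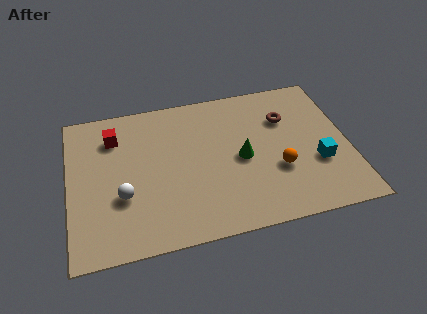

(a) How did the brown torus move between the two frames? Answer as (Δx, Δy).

(-1.3, 0.1)

From the two frames, the brown torus sits at roughly (10.1, 5.2) before and (8.8, 5.3) after.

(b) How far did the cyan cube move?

2.7

The cyan cube moved from about (7.3, 2.1) to (9.9, 2.7), a distance of √(2.6² + 0.6²) ≈ 2.7.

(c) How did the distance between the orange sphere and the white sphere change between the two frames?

+1.9

The distance was about 4.3 in the first image and 6.2 in the second, so they moved 1.9 units further apart.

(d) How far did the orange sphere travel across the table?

2.5

The orange sphere moved from about (6.6, 0.8) to (8.3, 2.7), a distance of √(1.7² + 1.9²) ≈ 2.5.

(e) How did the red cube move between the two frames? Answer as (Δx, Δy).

(0.8, 1.4)

The red cube started near (1.1, 4.4) and ended near (1.9, 5.8).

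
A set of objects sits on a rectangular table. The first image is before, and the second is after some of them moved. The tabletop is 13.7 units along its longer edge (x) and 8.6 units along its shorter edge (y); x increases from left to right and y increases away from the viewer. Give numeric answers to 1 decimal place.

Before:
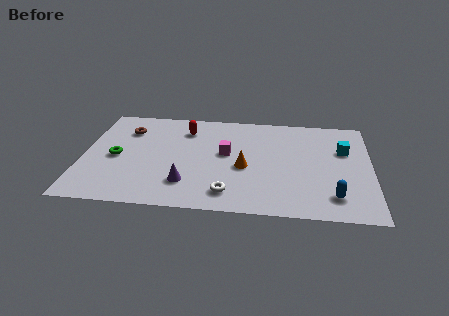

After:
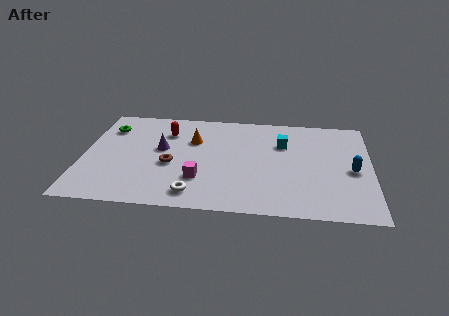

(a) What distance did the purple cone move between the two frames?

3.1

The purple cone moved from about (5.0, 2.1) to (3.7, 4.9), a distance of √(1.3² + 2.8²) ≈ 3.1.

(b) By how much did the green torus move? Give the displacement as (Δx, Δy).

(-0.5, 2.5)

The green torus was at about (1.6, 4.0) and moved to about (1.1, 6.5).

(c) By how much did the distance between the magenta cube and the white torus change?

-2.1

The distance was about 3.3 in the first image and 1.2 in the second, so they moved 2.1 units closer together.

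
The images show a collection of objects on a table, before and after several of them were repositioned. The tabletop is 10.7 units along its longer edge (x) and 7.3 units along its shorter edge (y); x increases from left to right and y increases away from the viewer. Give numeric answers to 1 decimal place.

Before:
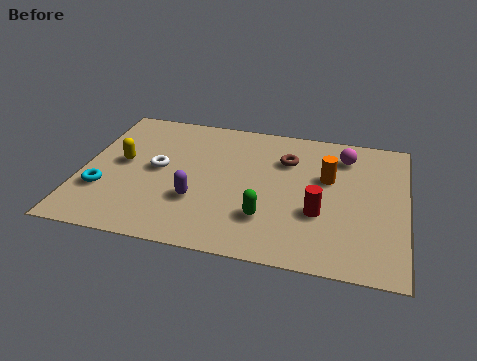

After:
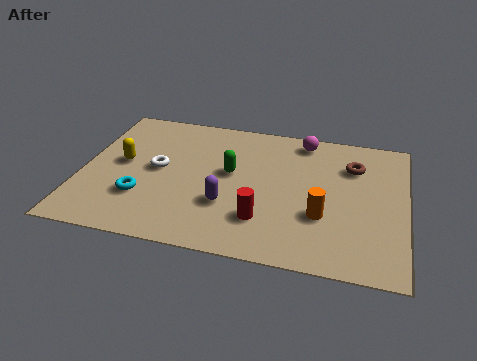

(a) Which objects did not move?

the white torus and the yellow capsule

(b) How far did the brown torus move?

2.2

From (6.7, 5.2) to (8.9, 5.3), the brown torus covered √(2.2² + 0.1²) ≈ 2.2 units.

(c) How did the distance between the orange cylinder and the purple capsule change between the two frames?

-1.6

Before: roughly 4.7 units apart; after: 3.1. That's 1.6 units closer together.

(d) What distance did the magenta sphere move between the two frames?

1.5

From (8.6, 5.8) to (7.2, 6.4), the magenta sphere covered √(1.4² + 0.6²) ≈ 1.5 units.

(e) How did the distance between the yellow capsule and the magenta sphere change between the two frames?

-1.1

They were about 7.5 units apart before and 6.4 after — 1.1 units closer together.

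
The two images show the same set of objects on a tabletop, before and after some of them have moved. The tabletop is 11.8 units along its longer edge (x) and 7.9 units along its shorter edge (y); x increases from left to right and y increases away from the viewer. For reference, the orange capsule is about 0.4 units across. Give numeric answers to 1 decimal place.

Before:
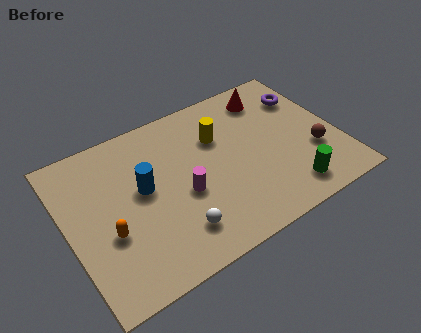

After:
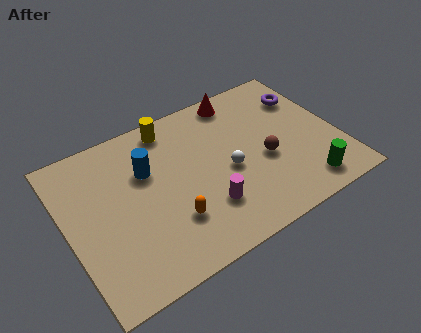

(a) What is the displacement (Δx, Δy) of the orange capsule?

(2.6, -0.7)

The orange capsule started near (1.6, 3.0) and ended near (4.2, 2.3).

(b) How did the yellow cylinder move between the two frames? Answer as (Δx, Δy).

(-1.9, 1.5)

The yellow cylinder was at about (6.8, 5.4) and moved to about (4.9, 6.9).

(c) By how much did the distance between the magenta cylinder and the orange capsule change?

-1.8

The distance was about 3.3 in the first image and 1.5 in the second, so they moved 1.8 units closer together.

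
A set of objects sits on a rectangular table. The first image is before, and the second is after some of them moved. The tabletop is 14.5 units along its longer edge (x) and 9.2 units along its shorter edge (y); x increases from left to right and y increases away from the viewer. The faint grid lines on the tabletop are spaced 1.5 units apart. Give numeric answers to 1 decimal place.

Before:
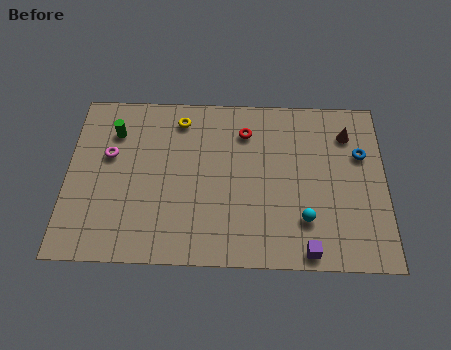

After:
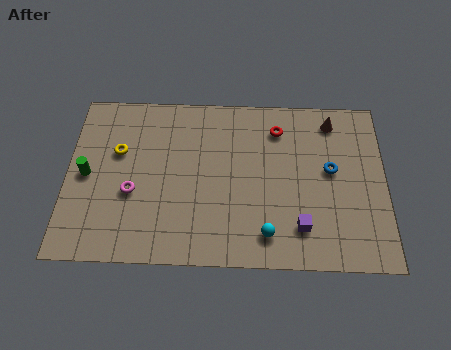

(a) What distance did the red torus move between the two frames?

1.5

From (8.1, 7.1) to (9.6, 7.3), the red torus covered √(1.5² + 0.2²) ≈ 1.5 units.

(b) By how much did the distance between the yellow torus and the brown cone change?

+2.3

Before: roughly 7.7 units apart; after: 10.0. That's 2.3 units further apart.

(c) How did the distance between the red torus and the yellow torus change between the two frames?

+4.4

They were about 3.1 units apart before and 7.5 after — 4.4 units further apart.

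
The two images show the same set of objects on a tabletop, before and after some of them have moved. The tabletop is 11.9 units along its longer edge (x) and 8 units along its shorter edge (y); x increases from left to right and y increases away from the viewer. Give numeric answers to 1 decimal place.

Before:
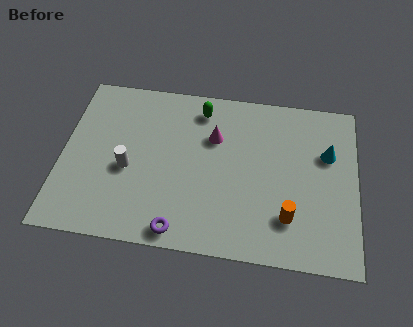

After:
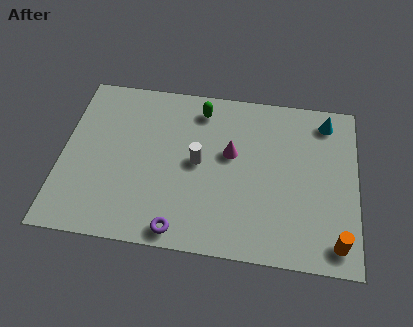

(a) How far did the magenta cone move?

1.0

The magenta cone moved from about (6.1, 5.4) to (6.8, 4.7), a distance of √(0.7² + 0.7²) ≈ 1.0.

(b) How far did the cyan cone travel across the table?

1.6

From (10.7, 5.2) to (10.6, 6.8), the cyan cone covered √(0.1² + 1.6²) ≈ 1.6 units.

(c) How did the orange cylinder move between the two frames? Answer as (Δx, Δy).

(1.9, -0.9)

The orange cylinder started near (9.2, 2.0) and ended near (11.1, 1.1).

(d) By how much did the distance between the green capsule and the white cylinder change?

-1.7

Before: roughly 4.3 units apart; after: 2.6. That's 1.7 units closer together.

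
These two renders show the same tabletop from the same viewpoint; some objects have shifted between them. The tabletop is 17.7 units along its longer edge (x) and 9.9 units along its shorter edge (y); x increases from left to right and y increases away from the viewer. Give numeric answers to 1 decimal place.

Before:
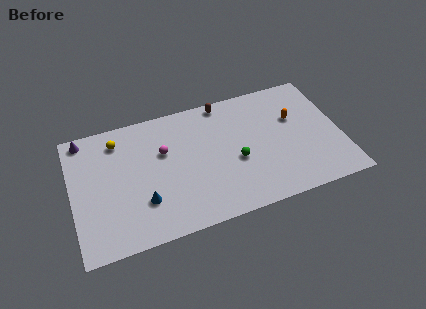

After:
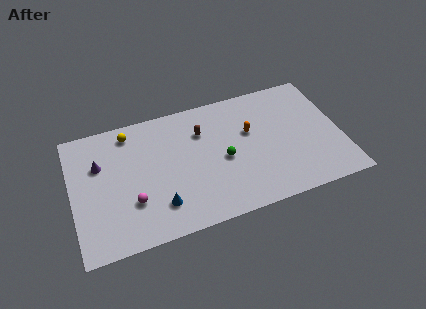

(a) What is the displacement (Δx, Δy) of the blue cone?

(1.0, -0.6)

The blue cone was at about (4.5, 2.9) and moved to about (5.5, 2.3).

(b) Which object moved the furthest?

the magenta sphere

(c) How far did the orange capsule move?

3.0

From (14.8, 6.3) to (11.8, 6.1), the orange capsule covered √(3.0² + 0.2²) ≈ 3.0 units.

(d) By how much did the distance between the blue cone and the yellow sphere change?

+1.0

The distance was about 5.4 in the first image and 6.4 in the second, so they moved 1.0 units further apart.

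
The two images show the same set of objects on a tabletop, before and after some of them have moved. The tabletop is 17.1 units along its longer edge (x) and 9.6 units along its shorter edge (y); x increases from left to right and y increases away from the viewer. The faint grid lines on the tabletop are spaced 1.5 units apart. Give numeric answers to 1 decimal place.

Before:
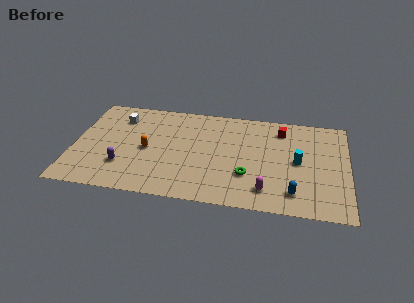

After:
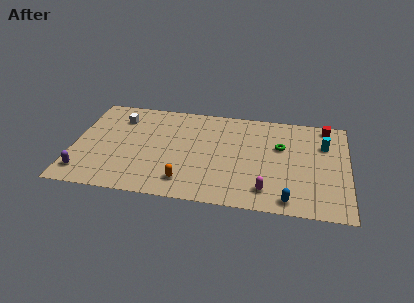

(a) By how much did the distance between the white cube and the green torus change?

+1.0

They were about 9.3 units apart before and 10.3 after — 1.0 units further apart.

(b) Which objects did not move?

the magenta capsule and the white cube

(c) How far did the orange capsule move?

3.7

The orange capsule was near (4.6, 4.5) before and (7.1, 1.8) after, so it travelled √(2.5² + 2.7²) ≈ 3.7 units.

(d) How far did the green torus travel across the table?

3.7

The green torus was near (10.9, 3.0) before and (12.9, 6.1) after, so it travelled √(2.0² + 3.1²) ≈ 3.7 units.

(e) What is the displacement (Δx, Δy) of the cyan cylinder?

(1.6, 1.9)

From the two frames, the cyan cylinder sits at roughly (14.0, 4.8) before and (15.6, 6.7) after.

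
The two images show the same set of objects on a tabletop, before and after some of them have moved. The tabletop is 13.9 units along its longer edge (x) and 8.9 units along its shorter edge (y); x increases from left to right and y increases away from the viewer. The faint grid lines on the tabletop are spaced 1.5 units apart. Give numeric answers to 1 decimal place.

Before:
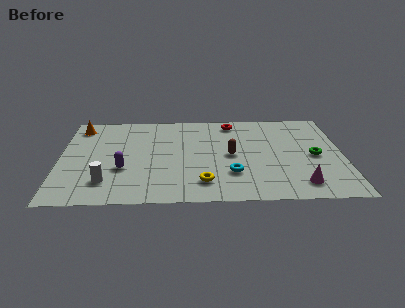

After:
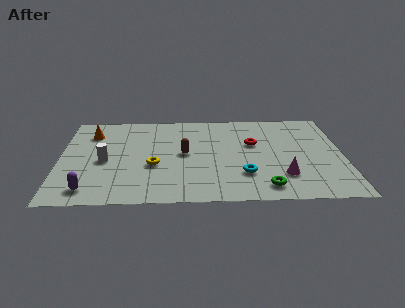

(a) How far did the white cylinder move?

2.0

The white cylinder moved from about (2.3, 2.0) to (2.2, 4.0), a distance of √(0.1² + 2.0²) ≈ 2.0.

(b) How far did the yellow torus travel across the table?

2.9

The yellow torus moved from about (7.0, 1.8) to (4.6, 3.5), a distance of √(2.4² + 1.7²) ≈ 2.9.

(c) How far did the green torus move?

3.8

The green torus moved from about (12.5, 4.2) to (10.0, 1.3), a distance of √(2.5² + 2.9²) ≈ 3.8.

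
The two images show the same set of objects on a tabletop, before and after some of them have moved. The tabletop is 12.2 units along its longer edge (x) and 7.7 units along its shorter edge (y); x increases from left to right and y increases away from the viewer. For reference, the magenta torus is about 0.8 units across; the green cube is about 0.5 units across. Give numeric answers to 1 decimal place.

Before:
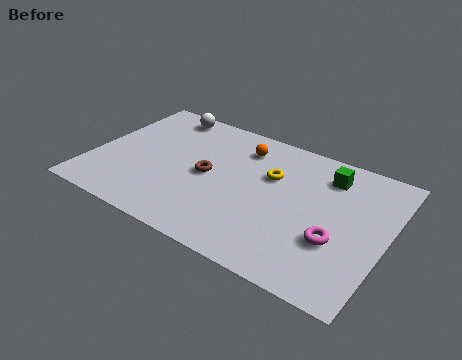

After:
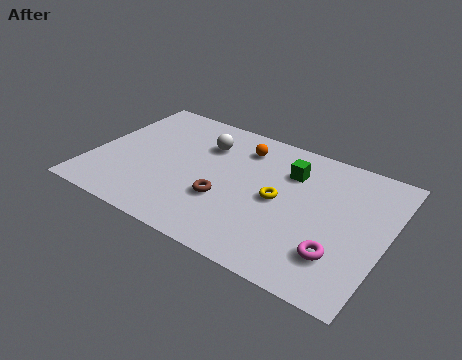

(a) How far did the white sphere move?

2.3

The white sphere was near (2.4, 6.8) before and (4.4, 5.6) after, so it travelled √(2.0² + 1.2²) ≈ 2.3 units.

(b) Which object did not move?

the orange sphere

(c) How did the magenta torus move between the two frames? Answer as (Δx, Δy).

(0.2, -0.7)

From the two frames, the magenta torus sits at roughly (10.3, 2.7) before and (10.5, 2.0) after.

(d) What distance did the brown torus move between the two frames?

1.4

From (4.8, 3.8) to (5.7, 2.7), the brown torus covered √(0.9² + 1.1²) ≈ 1.4 units.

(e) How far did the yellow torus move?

1.3

The yellow torus was near (7.3, 5.0) before and (7.8, 3.8) after, so it travelled √(0.5² + 1.2²) ≈ 1.3 units.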